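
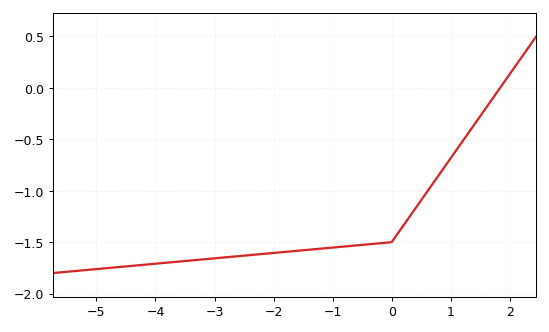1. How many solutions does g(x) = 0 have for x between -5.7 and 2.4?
1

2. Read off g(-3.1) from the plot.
-1.66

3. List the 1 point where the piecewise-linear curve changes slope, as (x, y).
(0, -1.5)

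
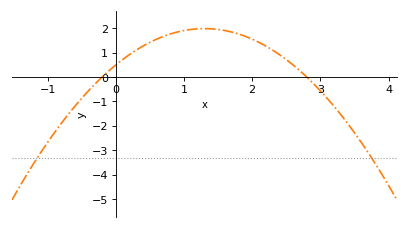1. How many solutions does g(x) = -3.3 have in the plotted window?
2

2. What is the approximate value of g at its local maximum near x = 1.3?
1.98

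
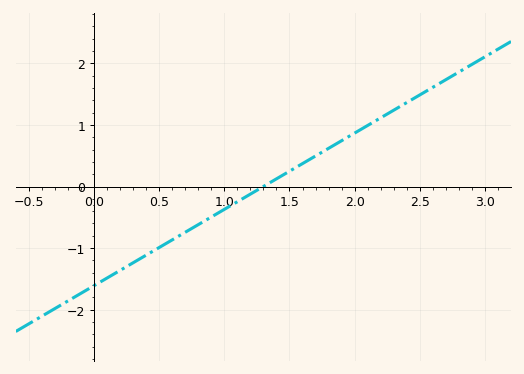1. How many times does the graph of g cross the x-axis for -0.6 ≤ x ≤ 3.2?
1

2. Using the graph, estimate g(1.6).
0.372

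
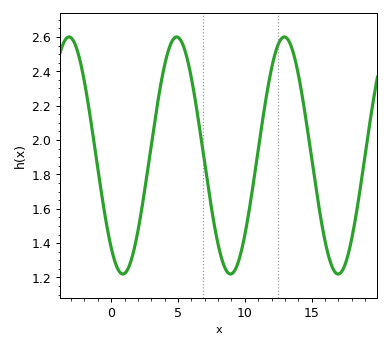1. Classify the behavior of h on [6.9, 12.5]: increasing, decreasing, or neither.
neither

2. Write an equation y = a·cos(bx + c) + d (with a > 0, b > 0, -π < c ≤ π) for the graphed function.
y = 0.69cos(0.78x + 2.5) + 1.91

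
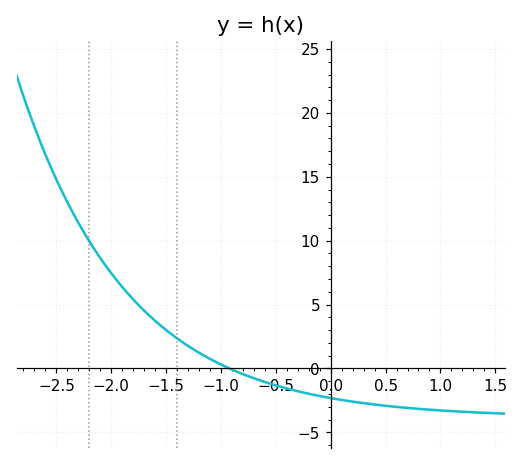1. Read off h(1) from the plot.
-3.29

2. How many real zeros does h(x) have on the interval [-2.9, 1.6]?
1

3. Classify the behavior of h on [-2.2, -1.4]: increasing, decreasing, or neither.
decreasing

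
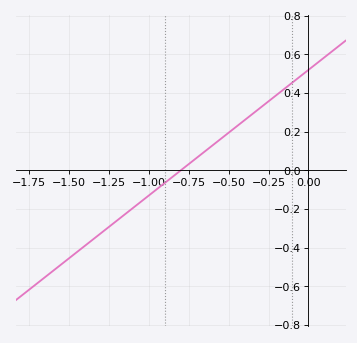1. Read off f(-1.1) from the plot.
-0.195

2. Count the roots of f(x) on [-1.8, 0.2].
1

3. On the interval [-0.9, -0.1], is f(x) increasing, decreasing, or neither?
increasing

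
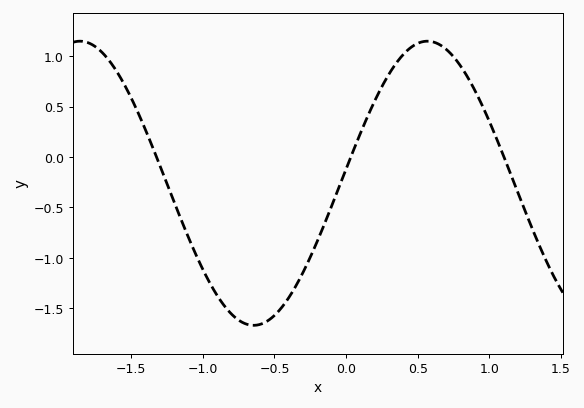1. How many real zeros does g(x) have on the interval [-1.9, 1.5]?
3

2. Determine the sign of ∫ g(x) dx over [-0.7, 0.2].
negative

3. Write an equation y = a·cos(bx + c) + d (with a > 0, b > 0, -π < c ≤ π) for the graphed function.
y = 1.41cos(2.59x - 1.47) - 0.26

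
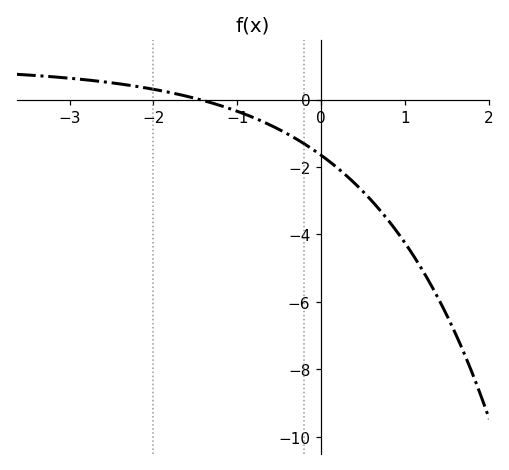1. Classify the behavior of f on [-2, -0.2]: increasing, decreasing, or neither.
decreasing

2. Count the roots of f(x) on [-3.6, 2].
1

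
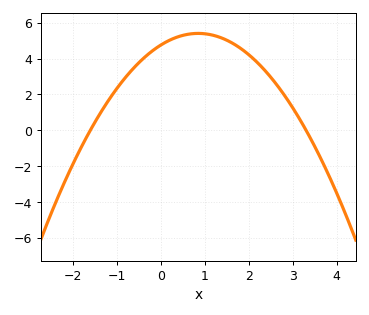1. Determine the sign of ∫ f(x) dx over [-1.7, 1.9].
positive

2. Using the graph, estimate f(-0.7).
3.2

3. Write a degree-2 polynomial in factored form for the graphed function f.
y = -0.9(x + 1.6)(x - 3.3)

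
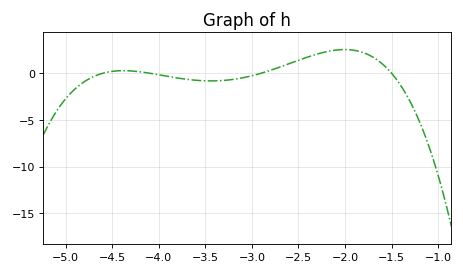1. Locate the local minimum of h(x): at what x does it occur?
-3.44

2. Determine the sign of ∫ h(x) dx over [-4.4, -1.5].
positive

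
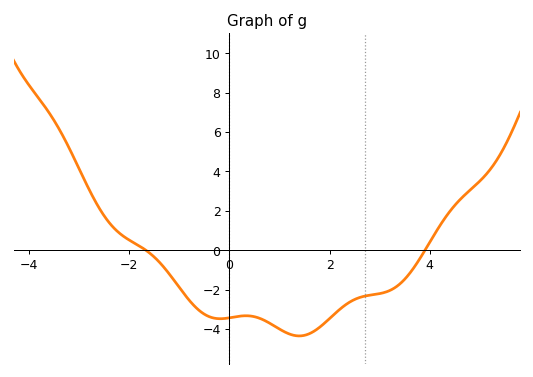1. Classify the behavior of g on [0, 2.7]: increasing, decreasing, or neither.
neither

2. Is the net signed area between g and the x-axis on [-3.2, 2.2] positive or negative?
negative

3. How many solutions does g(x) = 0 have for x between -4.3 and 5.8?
2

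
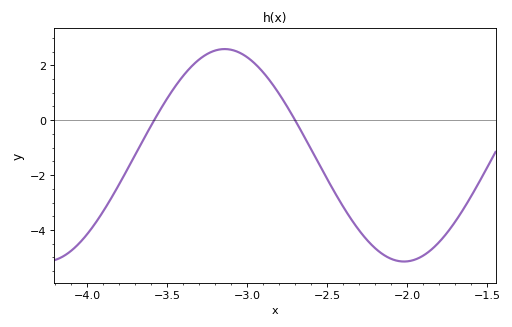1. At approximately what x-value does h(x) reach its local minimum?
-2.02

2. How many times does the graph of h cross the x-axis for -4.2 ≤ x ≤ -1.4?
2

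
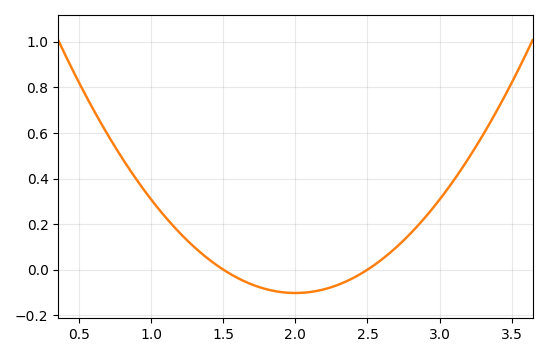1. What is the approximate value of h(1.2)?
0.16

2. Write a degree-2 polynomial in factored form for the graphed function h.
y = 0.41(x - 1.5)(x - 2.5)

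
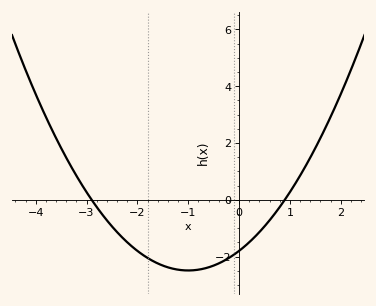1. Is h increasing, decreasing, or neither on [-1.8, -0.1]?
neither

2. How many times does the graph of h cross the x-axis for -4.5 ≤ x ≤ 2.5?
2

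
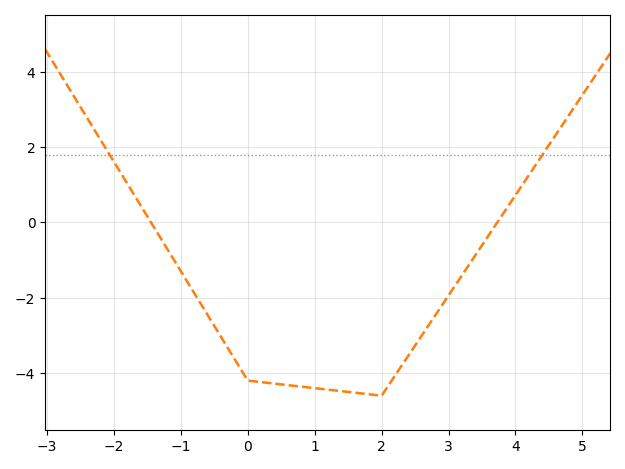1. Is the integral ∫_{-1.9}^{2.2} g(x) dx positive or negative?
negative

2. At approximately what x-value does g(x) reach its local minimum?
2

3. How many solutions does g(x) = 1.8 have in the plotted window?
2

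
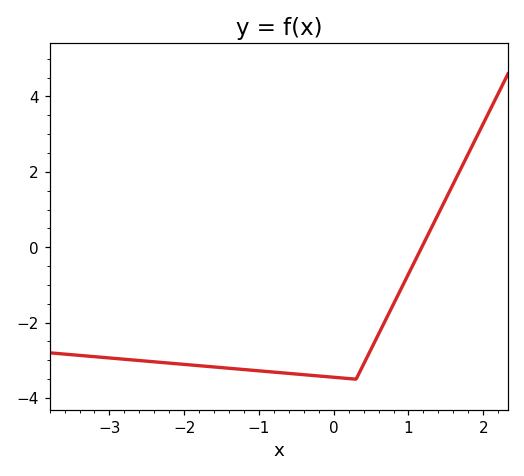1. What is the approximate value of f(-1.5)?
-3.19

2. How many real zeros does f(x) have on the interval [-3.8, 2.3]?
1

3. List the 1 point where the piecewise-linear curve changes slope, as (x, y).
(0.3, -3.5)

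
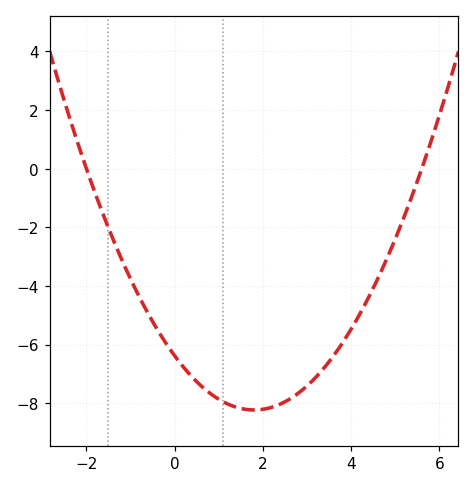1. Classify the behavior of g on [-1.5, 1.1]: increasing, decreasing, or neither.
decreasing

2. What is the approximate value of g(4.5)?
-4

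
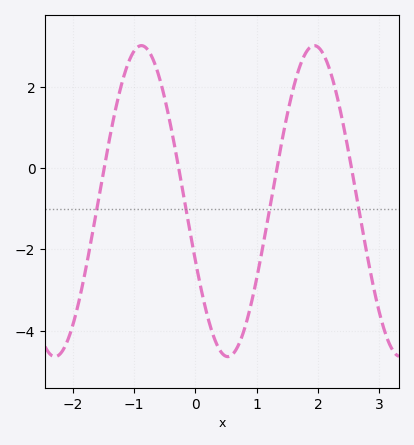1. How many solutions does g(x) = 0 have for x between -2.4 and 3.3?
4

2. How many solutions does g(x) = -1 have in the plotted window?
4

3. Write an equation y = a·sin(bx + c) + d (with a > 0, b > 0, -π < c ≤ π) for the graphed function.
y = 3.83sin(2.23x - 2.75) - 0.81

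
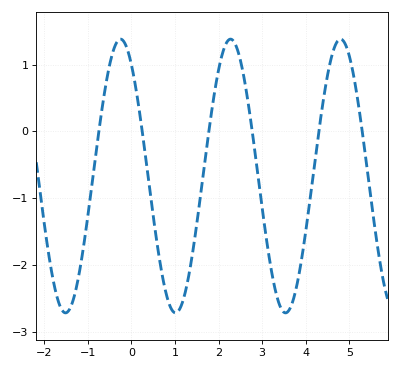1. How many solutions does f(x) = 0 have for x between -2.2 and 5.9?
6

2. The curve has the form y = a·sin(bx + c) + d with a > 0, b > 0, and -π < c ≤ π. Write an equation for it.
y = 2.05sin(2.49x + 2.19) - 0.67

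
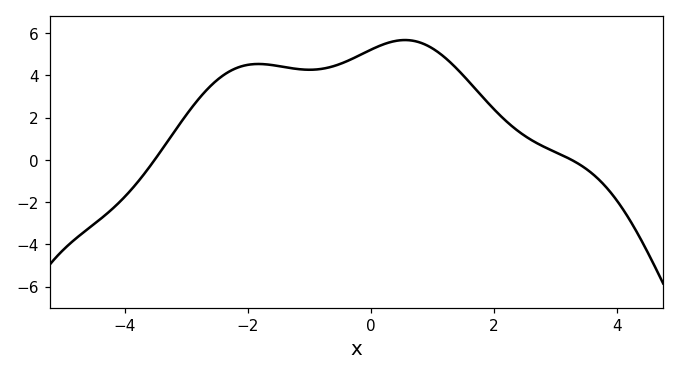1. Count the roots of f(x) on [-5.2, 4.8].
2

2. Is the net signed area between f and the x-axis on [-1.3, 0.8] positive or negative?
positive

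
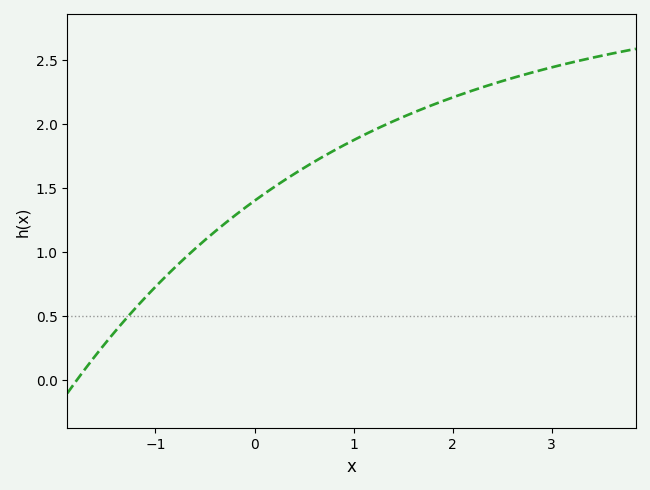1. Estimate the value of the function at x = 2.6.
2.35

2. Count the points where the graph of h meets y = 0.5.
1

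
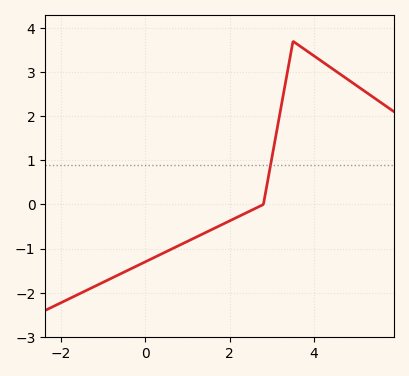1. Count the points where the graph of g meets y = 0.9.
1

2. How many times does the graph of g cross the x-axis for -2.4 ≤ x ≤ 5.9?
1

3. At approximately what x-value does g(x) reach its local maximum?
3.5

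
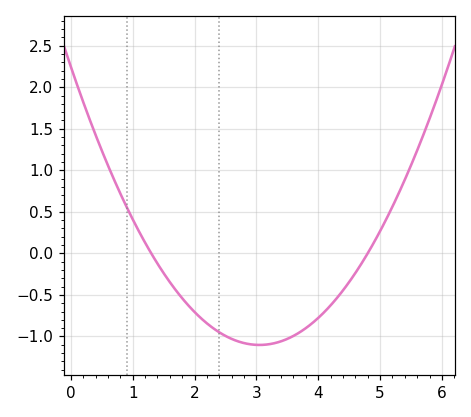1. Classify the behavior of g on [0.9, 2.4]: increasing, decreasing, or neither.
decreasing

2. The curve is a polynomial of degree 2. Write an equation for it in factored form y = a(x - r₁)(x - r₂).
y = 0.36(x - 1.3)(x - 4.8)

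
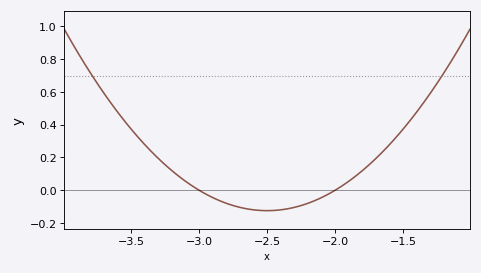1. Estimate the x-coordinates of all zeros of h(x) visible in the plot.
-3, -2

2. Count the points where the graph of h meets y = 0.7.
2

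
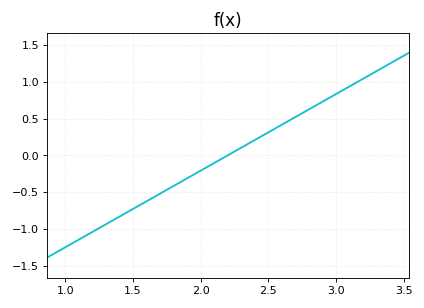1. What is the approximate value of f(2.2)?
0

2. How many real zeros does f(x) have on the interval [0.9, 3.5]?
1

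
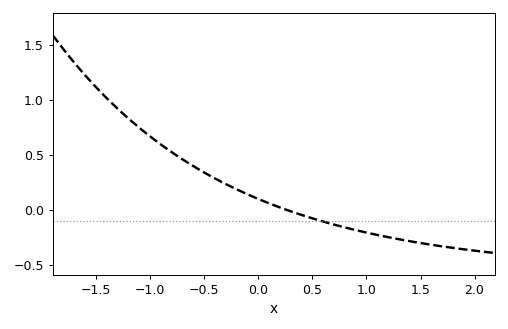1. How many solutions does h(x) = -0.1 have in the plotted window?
1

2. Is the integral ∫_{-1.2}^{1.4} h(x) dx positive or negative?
positive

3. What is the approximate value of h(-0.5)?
0.35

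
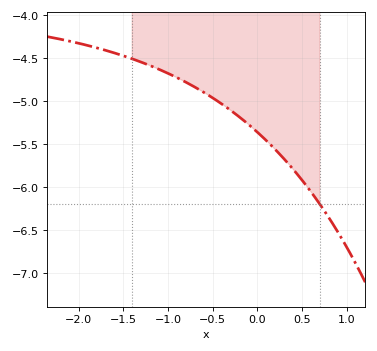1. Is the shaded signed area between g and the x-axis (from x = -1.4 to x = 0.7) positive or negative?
negative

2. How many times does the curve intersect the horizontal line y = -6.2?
1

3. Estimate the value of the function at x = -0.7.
-4.84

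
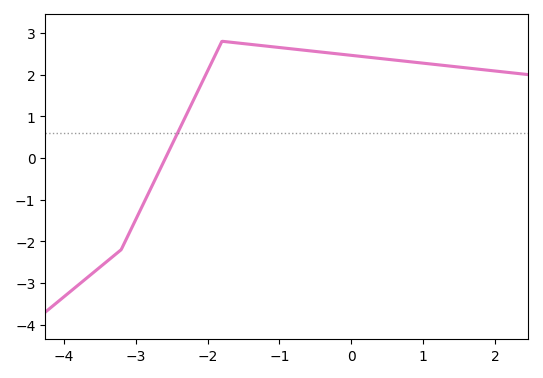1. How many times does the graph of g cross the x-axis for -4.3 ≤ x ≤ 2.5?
1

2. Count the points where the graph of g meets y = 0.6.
1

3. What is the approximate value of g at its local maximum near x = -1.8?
2.8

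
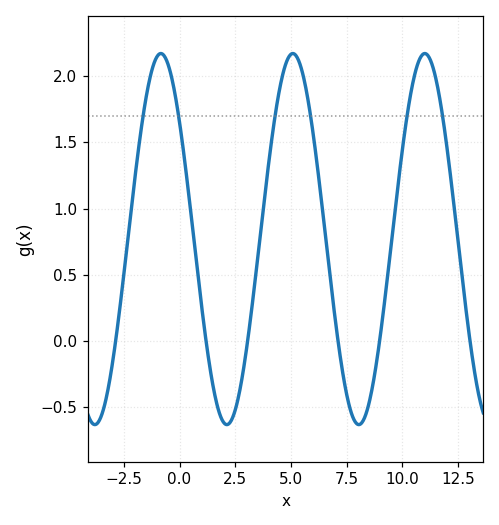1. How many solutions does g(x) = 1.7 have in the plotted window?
6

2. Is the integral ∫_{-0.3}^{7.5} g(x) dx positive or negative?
positive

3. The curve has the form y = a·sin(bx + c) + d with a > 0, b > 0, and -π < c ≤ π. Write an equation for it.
y = 1.4sin(1.06x + 2.46) + 0.77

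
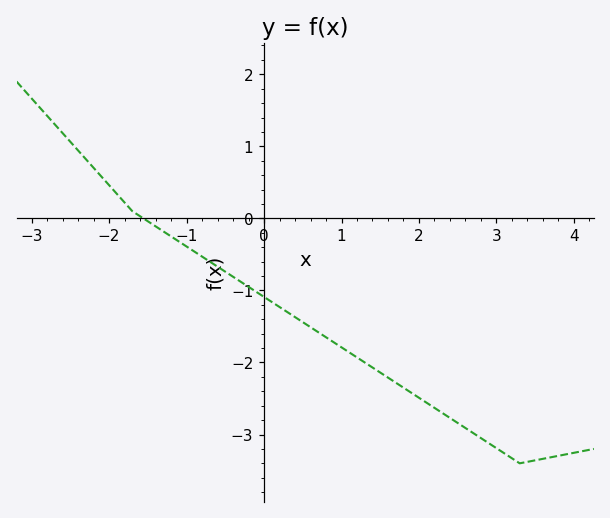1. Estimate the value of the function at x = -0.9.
-0.5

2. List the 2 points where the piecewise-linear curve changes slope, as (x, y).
(-1.7, 0.1); (3.3, -3.4)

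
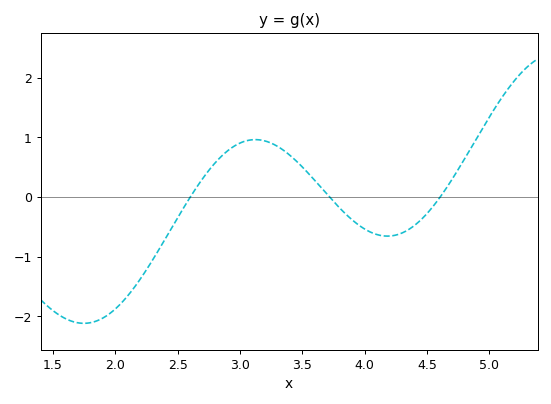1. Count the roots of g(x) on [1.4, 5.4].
3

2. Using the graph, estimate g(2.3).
-1.05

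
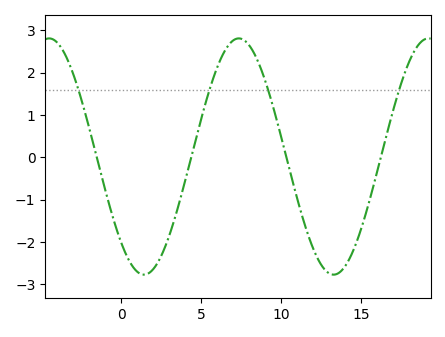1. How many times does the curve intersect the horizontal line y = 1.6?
4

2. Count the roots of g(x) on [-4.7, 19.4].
4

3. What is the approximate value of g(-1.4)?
-0.172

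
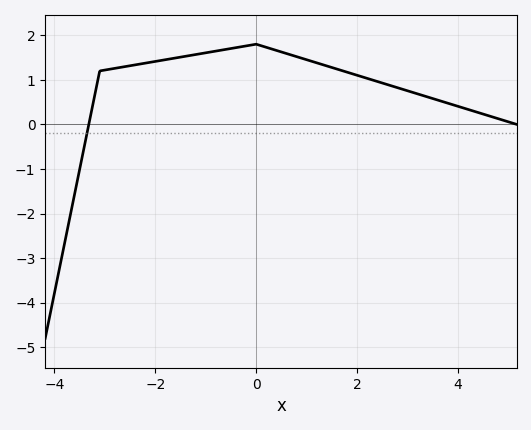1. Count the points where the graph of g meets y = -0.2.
1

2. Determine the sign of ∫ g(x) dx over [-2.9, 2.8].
positive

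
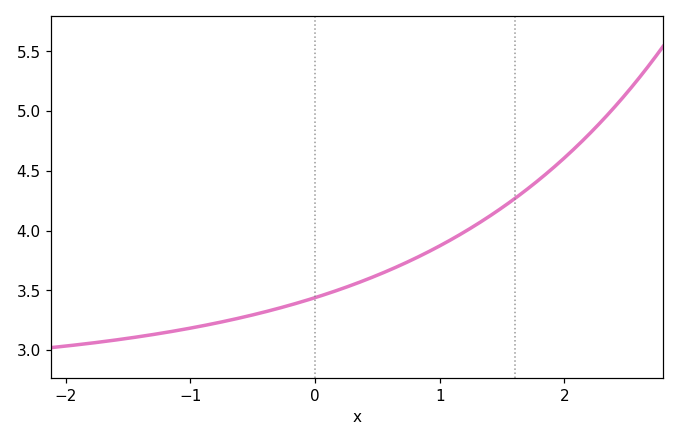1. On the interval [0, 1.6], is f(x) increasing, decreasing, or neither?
increasing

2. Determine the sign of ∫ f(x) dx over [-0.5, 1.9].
positive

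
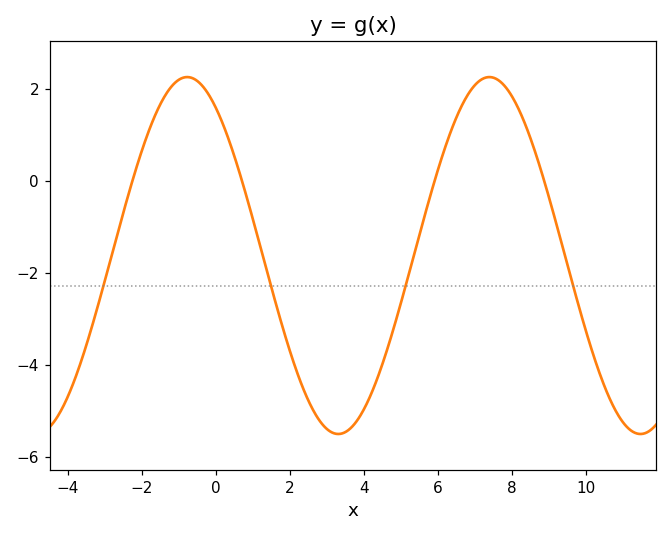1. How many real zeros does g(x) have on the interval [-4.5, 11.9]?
4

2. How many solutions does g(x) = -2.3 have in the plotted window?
4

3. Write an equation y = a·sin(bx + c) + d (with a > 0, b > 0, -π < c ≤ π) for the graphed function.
y = 3.88sin(0.77x + 2.17) - 1.63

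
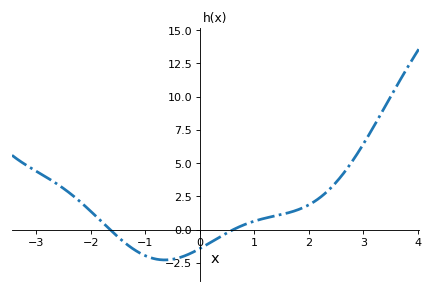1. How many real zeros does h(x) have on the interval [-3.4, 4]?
2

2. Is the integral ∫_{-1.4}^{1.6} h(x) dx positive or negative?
negative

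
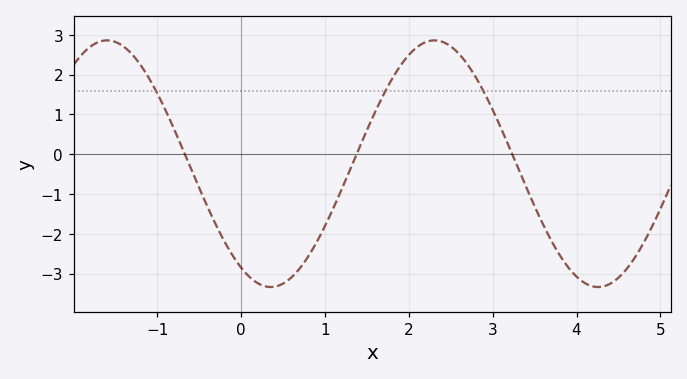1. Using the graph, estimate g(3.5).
-1.31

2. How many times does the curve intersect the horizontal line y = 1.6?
3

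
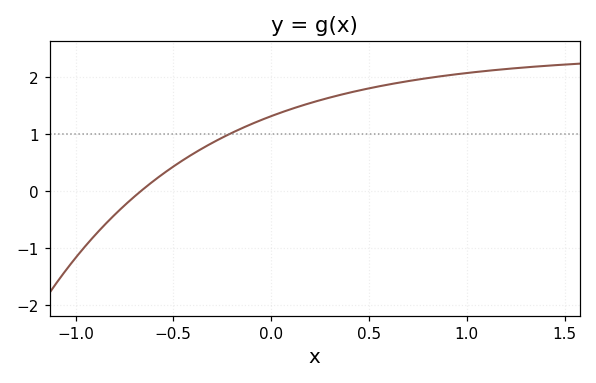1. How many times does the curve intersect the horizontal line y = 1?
1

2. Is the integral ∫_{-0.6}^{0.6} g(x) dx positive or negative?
positive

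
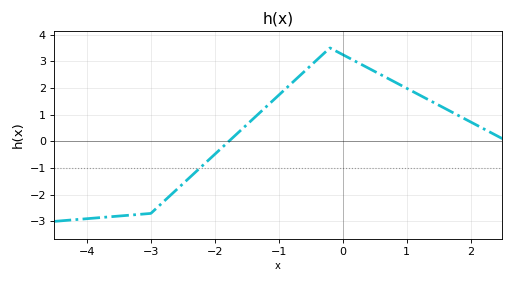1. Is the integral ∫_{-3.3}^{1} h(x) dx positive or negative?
positive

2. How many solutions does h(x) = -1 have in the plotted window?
1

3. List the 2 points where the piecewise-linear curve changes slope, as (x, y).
(-3, -2.7); (-0.2, 3.5)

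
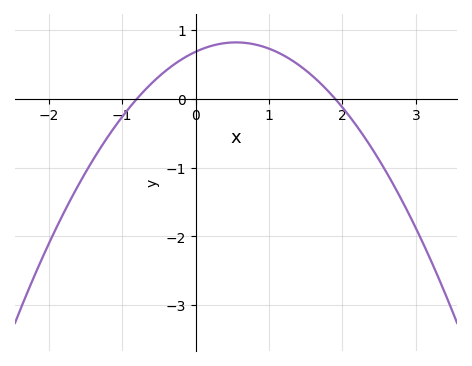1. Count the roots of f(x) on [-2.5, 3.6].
2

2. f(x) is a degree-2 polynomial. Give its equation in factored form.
y = -0.45(x + 0.8)(x - 1.9)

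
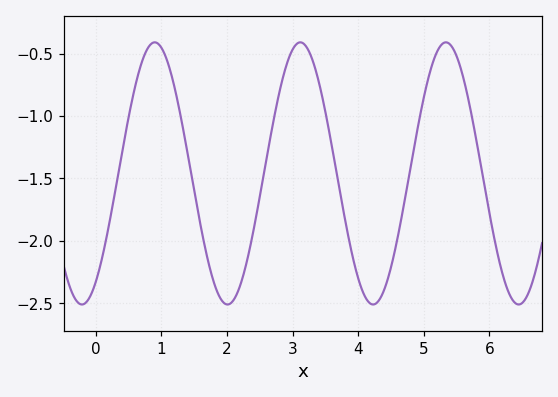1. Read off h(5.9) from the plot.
-1.48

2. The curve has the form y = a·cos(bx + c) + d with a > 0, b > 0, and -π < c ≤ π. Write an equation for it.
y = 1.05cos(2.83x - 2.54) - 1.46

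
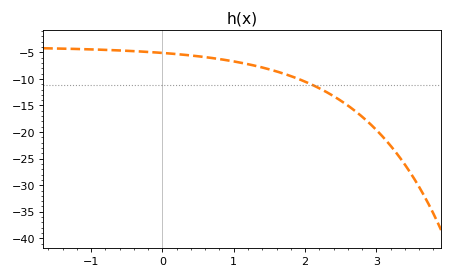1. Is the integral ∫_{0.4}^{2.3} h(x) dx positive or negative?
negative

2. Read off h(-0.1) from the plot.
-5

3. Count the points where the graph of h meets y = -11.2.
1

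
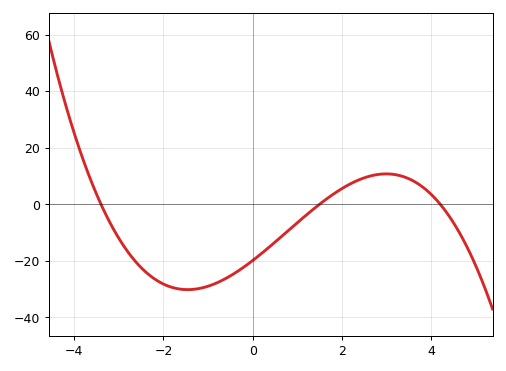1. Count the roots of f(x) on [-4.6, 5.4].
3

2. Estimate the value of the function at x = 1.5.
0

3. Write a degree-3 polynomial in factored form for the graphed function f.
y = -0.93(x + 3.4)(x - 1.5)(x - 4.2)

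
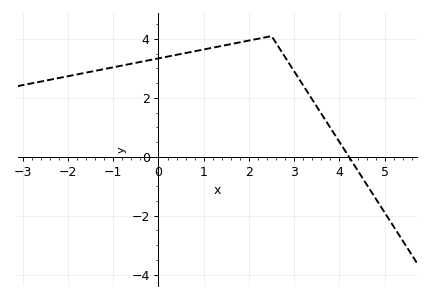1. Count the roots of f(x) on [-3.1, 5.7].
1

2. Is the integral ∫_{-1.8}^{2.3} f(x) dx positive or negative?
positive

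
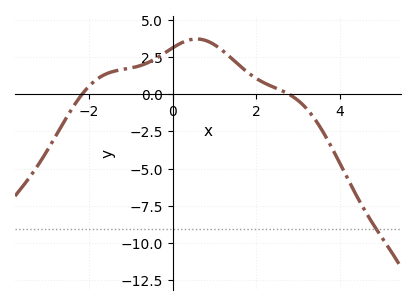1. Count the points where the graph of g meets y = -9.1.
1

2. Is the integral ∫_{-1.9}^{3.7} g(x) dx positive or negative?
positive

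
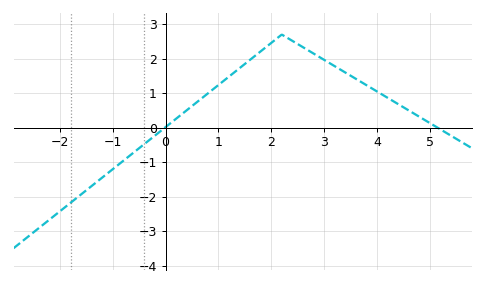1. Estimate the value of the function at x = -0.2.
-0.229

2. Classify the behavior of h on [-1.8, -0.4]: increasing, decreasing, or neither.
increasing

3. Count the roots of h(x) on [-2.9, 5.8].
2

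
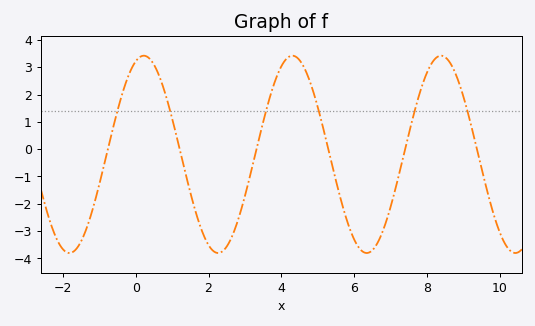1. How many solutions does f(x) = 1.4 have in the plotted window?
6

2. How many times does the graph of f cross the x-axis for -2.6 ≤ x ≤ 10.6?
6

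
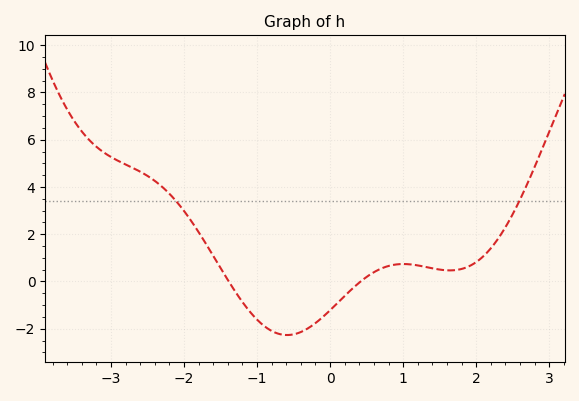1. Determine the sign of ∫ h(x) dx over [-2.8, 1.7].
positive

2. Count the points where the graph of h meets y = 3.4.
2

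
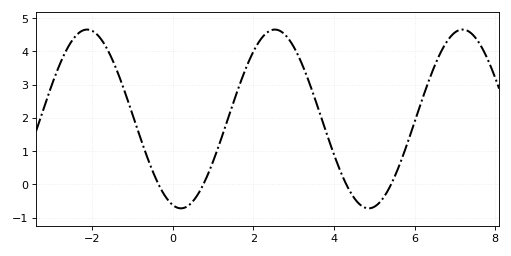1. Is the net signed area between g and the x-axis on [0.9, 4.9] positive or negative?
positive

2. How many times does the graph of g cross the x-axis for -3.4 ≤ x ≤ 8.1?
4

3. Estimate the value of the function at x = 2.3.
4.5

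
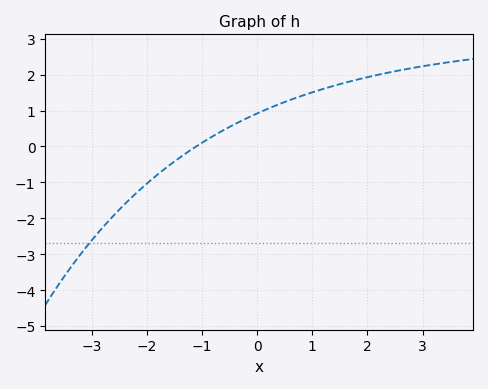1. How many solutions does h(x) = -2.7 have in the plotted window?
1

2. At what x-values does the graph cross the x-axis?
-1.11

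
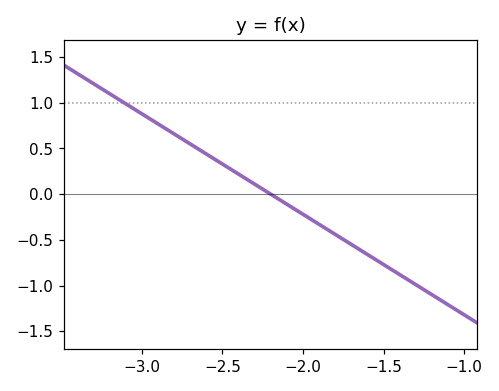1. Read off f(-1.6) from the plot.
-0.66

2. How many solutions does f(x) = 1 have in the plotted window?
1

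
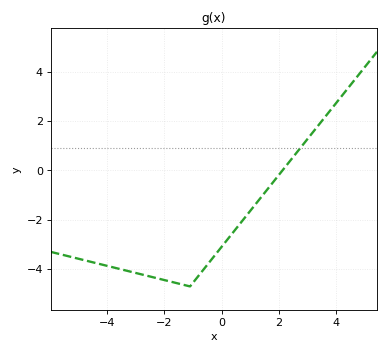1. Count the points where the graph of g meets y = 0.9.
1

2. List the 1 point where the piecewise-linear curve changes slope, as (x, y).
(-1.1, -4.7)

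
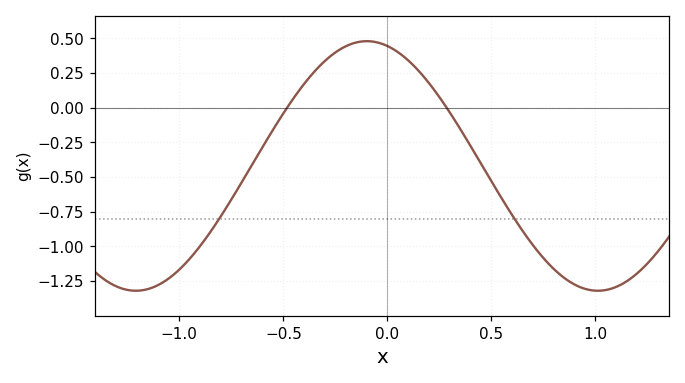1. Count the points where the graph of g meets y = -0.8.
2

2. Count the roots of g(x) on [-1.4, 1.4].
2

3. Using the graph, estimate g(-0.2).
0.45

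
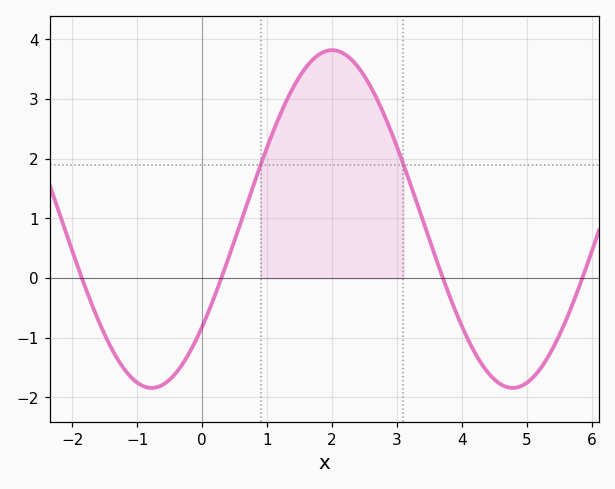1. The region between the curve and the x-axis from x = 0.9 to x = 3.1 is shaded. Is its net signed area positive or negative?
positive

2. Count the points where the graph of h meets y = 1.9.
2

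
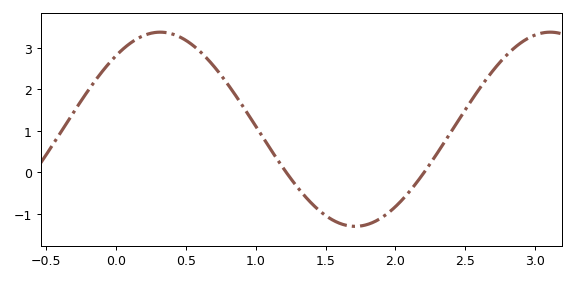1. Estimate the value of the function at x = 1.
1.11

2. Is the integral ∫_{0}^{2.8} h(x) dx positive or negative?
positive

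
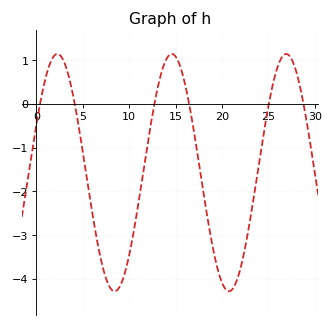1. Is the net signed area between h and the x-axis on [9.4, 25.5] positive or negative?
negative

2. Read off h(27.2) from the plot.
1.11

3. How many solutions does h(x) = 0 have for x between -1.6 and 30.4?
6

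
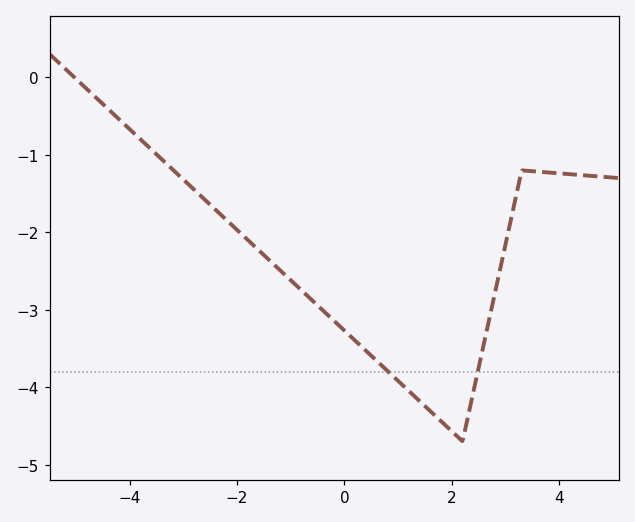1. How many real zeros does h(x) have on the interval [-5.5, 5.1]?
1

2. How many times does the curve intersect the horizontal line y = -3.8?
2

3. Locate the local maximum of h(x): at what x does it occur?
3.3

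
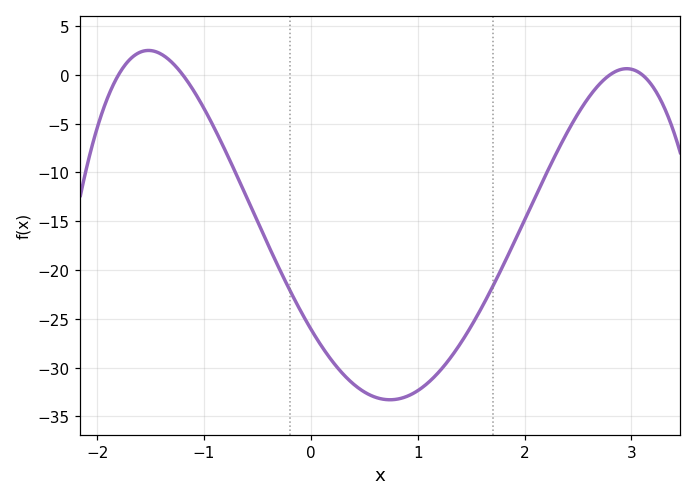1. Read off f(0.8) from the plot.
-33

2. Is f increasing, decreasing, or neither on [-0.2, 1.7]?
neither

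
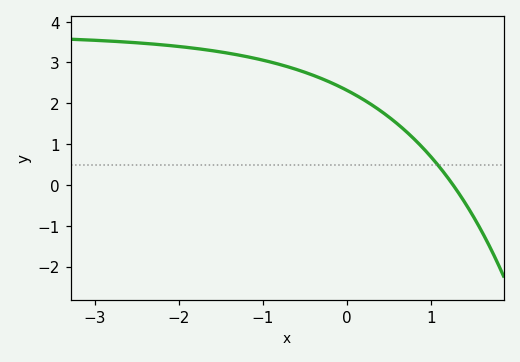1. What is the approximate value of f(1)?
0.7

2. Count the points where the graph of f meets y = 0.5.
1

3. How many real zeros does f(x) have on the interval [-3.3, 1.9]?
1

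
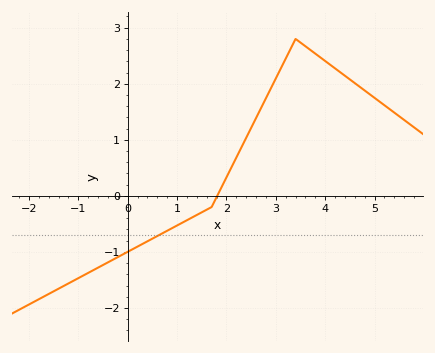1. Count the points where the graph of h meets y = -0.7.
1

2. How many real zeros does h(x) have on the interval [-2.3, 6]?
1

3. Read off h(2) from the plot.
0.329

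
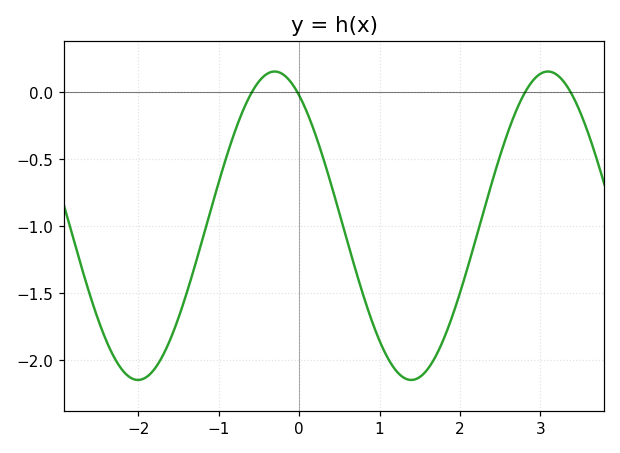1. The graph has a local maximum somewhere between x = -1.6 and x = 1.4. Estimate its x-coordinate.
-0.3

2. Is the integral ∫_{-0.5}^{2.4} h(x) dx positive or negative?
negative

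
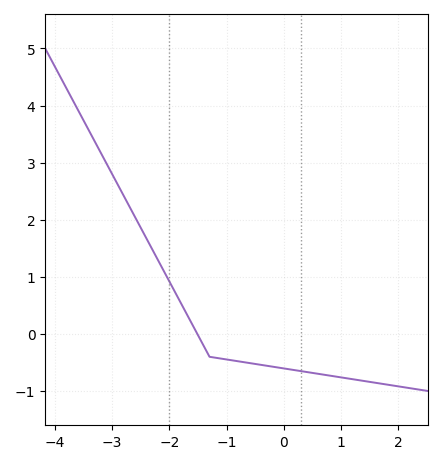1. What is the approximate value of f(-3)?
2.8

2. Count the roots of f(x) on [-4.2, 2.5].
1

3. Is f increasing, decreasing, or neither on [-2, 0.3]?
decreasing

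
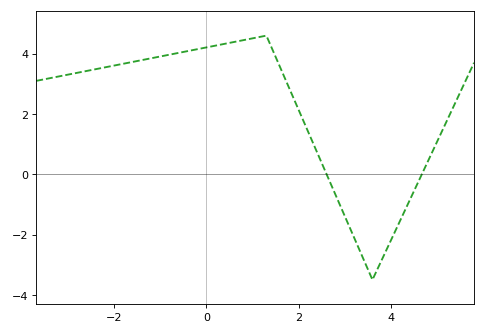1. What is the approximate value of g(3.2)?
-2.09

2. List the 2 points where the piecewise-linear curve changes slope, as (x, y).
(1.3, 4.6); (3.6, -3.5)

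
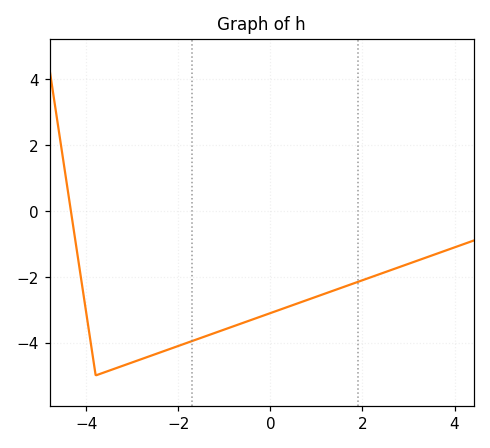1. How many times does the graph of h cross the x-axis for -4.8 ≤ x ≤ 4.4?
1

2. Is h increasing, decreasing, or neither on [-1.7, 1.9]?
increasing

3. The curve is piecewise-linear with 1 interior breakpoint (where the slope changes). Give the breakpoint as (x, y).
(-3.8, -5)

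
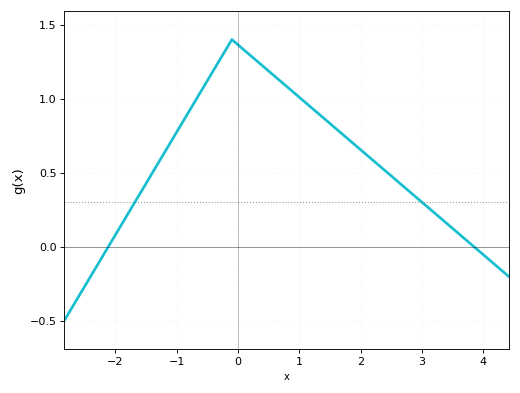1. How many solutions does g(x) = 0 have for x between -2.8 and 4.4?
2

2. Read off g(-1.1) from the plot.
0.7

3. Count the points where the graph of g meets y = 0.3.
2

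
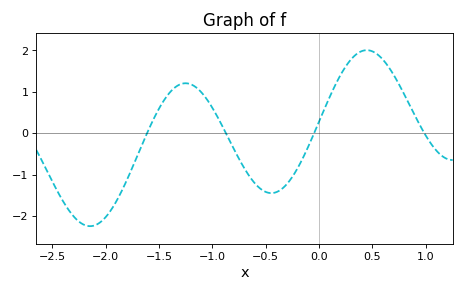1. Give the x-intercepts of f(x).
-1.6, -0.9, 0, 1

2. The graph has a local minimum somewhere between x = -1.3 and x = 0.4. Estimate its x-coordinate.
-0.4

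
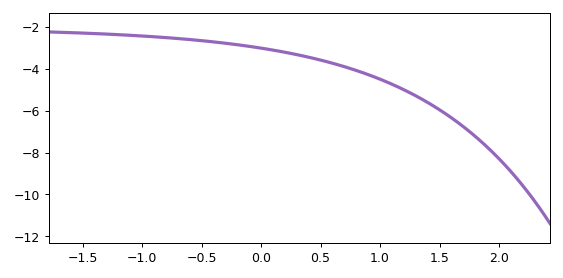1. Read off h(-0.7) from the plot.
-2.6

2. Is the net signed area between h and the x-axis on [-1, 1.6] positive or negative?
negative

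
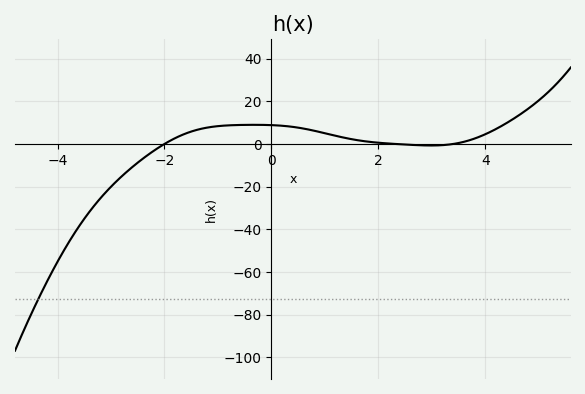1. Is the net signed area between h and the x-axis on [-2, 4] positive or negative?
positive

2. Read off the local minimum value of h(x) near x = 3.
0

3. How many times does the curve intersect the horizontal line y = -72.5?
1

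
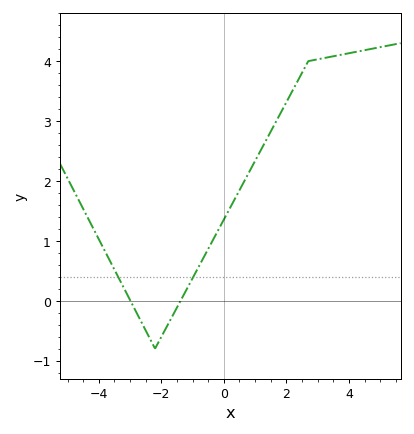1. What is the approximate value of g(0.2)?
1.6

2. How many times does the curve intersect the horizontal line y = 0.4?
2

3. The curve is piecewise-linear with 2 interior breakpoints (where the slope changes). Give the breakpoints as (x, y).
(-2.2, -0.8); (2.7, 4)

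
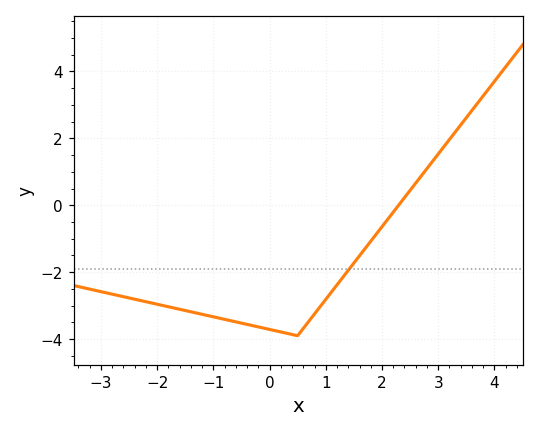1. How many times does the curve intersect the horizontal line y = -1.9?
1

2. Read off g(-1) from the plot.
-3.4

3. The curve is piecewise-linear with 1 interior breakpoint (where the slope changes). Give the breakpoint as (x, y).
(0.5, -3.9)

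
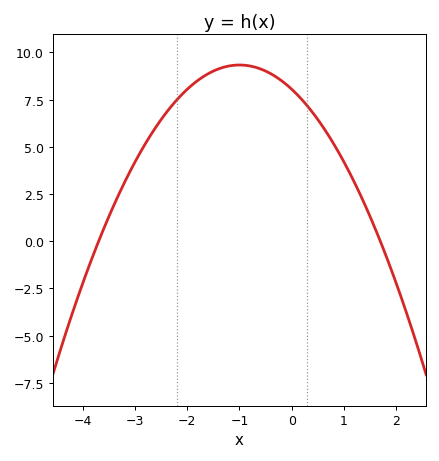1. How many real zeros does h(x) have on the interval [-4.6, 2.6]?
2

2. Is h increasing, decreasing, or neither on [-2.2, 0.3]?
neither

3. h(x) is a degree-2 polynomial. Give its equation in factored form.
y = -1.28(x + 3.7)(x - 1.7)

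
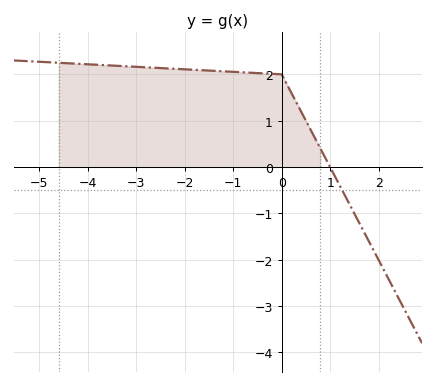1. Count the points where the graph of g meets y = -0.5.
1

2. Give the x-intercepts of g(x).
1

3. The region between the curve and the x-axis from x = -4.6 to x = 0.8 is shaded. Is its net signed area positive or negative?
positive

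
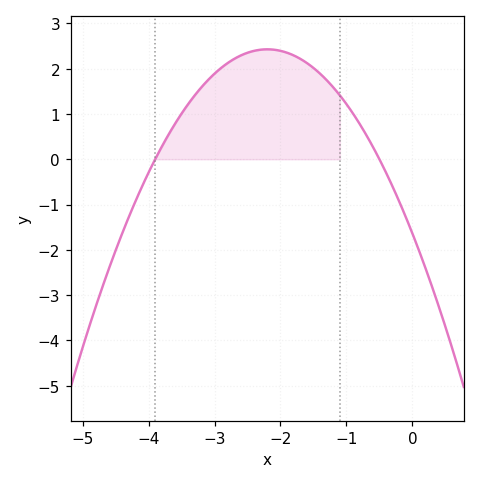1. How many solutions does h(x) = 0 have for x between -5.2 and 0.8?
2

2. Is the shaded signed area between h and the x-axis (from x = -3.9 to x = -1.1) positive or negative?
positive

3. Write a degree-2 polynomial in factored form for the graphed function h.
y = -0.84(x + 3.9)(x + 0.5)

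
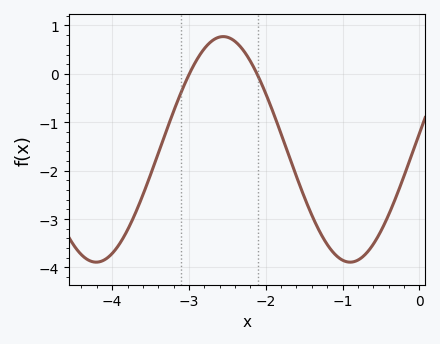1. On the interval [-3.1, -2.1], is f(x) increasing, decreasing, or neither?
neither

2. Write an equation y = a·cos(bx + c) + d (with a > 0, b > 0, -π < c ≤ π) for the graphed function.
y = 2.33cos(1.9x - 1.4) - 1.56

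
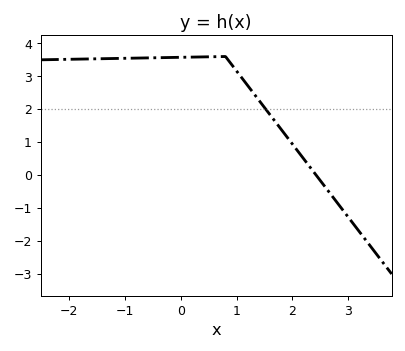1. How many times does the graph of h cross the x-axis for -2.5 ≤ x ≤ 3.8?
1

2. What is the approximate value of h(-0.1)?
3.57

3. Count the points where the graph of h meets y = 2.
1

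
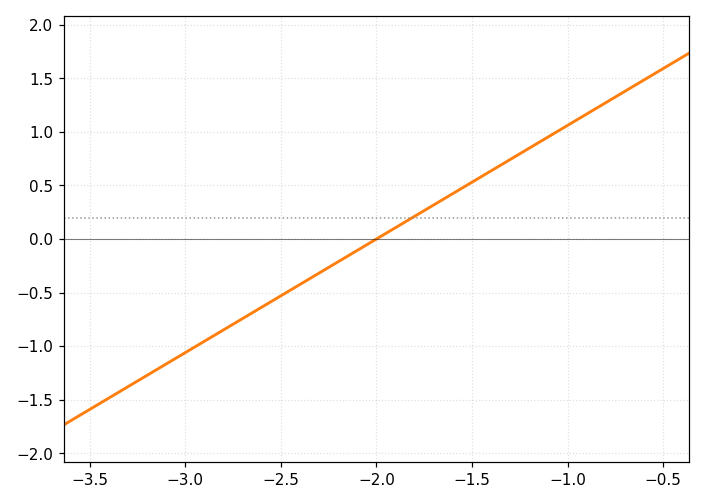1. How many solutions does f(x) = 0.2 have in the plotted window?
1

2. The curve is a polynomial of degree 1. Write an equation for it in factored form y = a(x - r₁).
y = 1.06(x + 2)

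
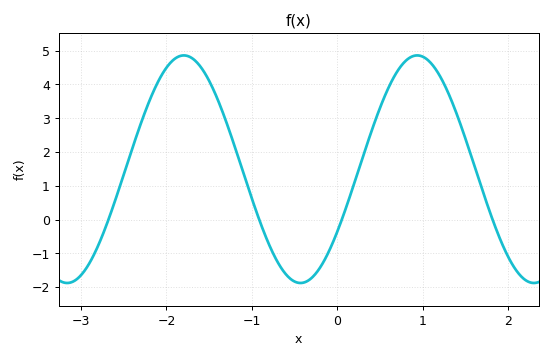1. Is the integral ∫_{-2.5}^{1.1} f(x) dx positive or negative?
positive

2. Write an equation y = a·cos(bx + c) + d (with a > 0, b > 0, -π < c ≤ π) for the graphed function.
y = 3.37cos(2.3x - 2.15) + 1.49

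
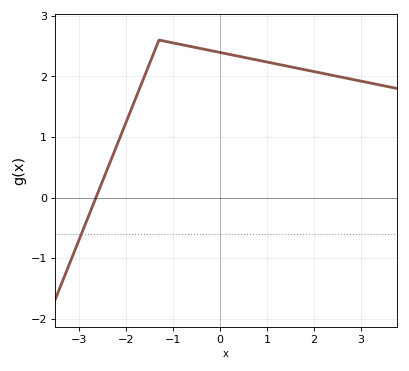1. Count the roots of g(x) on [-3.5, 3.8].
1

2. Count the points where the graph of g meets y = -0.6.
1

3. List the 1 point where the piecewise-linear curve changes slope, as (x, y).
(-1.3, 2.6)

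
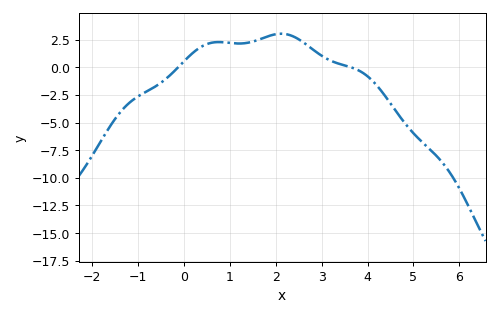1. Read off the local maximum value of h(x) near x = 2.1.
3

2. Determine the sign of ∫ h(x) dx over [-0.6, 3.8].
positive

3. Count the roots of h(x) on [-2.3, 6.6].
2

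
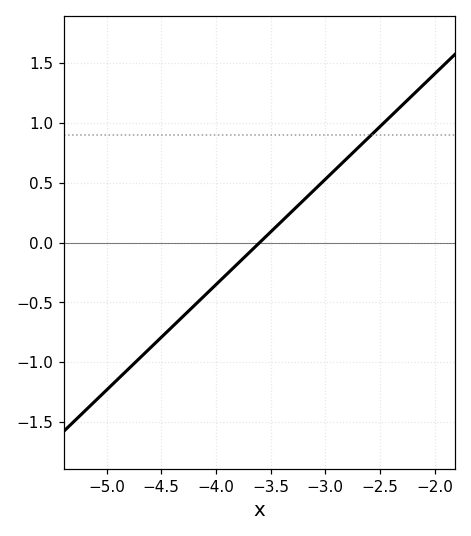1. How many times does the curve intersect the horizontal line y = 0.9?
1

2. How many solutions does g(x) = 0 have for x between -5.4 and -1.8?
1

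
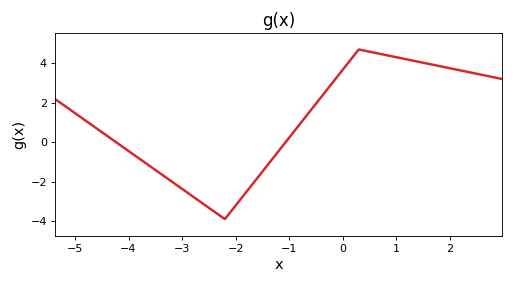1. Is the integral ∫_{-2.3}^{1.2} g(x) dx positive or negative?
positive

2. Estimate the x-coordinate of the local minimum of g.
-2.2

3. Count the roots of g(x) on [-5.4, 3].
2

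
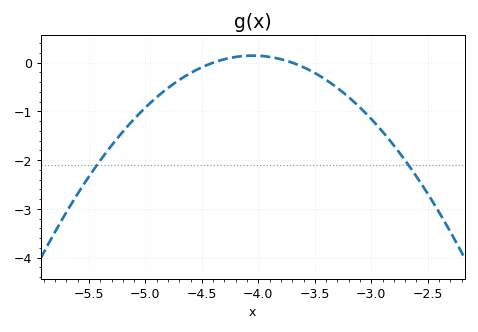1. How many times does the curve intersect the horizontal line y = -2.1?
2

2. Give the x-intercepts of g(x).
-4.4, -3.7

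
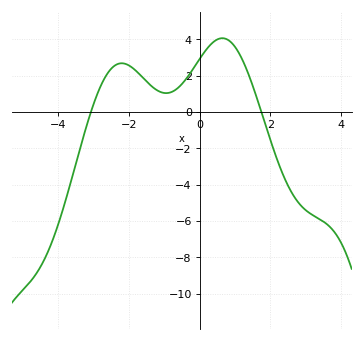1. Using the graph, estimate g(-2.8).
1.43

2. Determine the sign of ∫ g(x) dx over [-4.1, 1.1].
positive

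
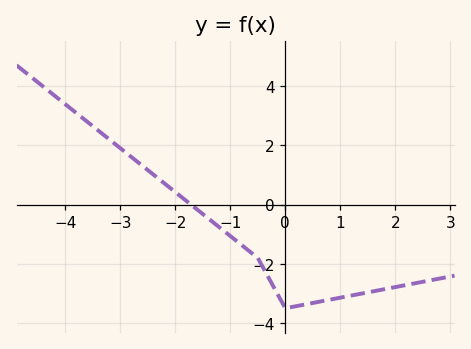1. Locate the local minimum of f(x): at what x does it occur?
0.003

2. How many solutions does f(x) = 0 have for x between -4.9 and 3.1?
1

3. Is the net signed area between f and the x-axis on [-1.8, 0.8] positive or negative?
negative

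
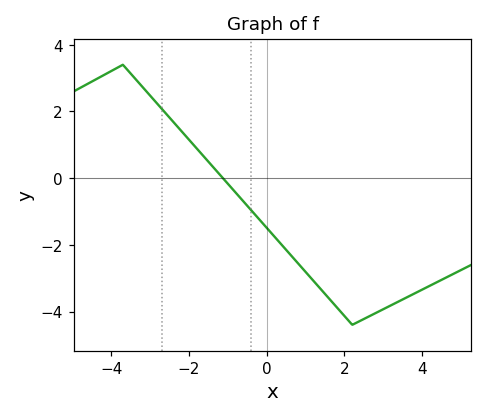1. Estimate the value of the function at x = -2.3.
1.55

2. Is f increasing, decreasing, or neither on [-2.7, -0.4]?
decreasing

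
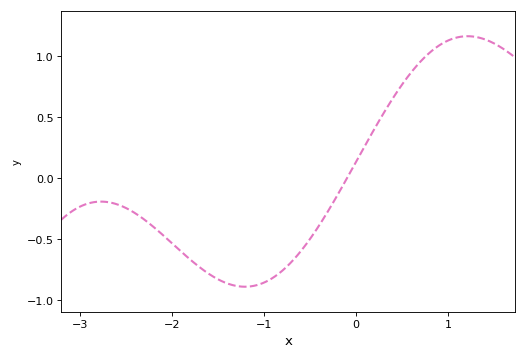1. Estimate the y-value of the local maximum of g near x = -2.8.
-0.2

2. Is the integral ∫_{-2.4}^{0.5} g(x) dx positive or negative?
negative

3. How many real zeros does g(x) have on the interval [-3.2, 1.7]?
1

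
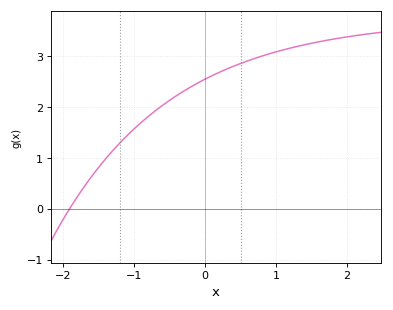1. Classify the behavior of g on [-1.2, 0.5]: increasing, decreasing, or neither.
increasing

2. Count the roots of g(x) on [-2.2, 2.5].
1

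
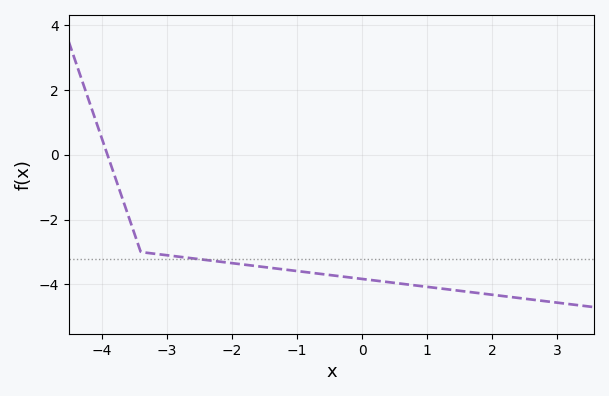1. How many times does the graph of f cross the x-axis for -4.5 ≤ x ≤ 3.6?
1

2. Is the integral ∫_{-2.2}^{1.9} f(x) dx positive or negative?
negative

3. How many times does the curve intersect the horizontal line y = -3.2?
1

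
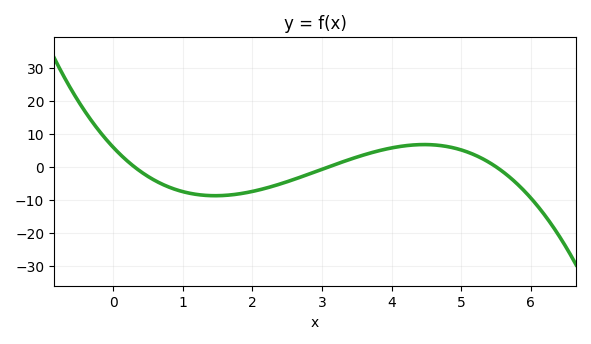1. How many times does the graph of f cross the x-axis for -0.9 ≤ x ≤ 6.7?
3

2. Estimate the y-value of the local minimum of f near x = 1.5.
-8.76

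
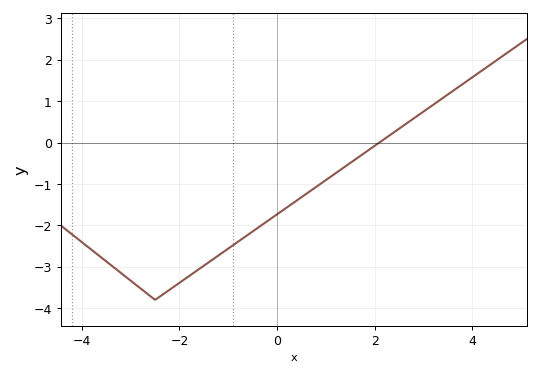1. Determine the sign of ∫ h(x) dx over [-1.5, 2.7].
negative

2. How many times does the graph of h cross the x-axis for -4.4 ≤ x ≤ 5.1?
1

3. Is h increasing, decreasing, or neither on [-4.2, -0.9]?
neither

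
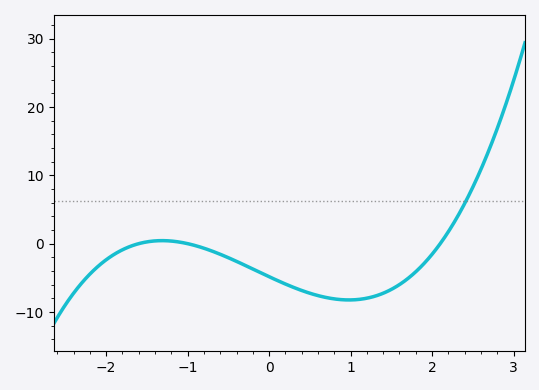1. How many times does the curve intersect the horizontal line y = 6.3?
1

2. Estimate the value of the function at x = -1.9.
-1.56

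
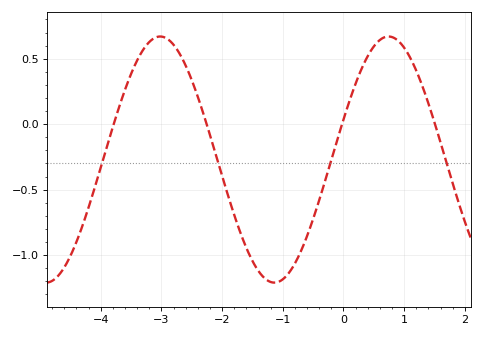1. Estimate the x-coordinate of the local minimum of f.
-1.1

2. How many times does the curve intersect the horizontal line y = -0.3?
4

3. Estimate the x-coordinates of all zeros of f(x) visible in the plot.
-3.8, -2.3, 0, 1.5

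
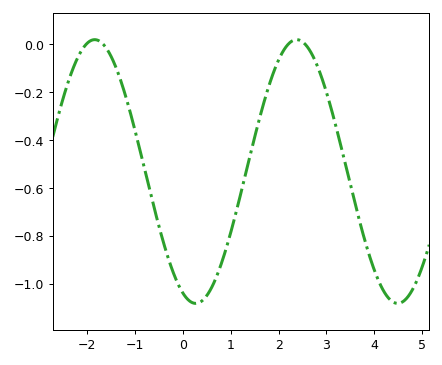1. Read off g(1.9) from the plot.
-0.114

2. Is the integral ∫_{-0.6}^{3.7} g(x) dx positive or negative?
negative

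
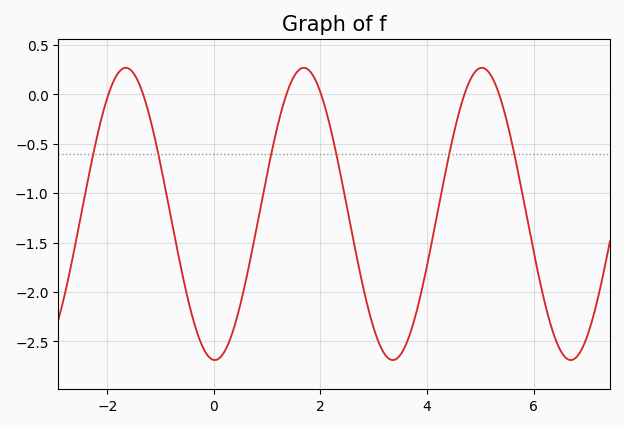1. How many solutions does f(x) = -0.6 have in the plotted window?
6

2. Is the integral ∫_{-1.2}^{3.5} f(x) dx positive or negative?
negative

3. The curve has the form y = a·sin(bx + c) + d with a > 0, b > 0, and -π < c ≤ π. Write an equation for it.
y = 1.48sin(1.9x - 1.6) - 1.21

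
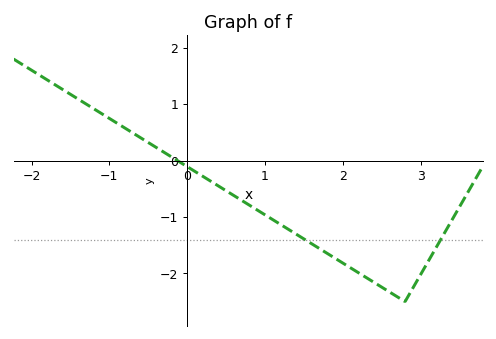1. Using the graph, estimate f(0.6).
-0.62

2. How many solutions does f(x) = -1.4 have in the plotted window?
2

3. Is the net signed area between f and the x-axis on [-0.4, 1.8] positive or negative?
negative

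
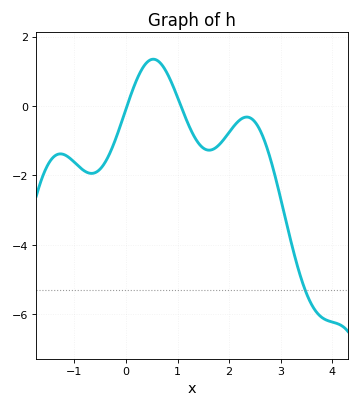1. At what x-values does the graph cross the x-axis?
0.019, 1.07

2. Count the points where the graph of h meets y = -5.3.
1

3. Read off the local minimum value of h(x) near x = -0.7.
-1.94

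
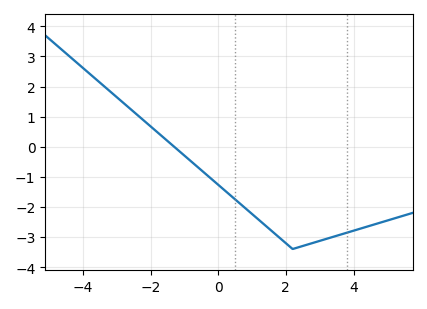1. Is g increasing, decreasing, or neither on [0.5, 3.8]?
neither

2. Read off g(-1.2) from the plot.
-0.1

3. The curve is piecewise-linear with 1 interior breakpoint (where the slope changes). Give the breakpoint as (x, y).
(2.2, -3.4)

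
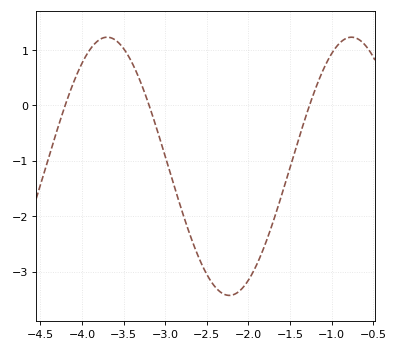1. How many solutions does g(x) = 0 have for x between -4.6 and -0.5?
3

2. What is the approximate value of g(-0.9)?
1.1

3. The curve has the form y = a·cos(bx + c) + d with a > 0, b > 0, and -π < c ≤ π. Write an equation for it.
y = 2.33cos(2.1x + 1.6) - 1.1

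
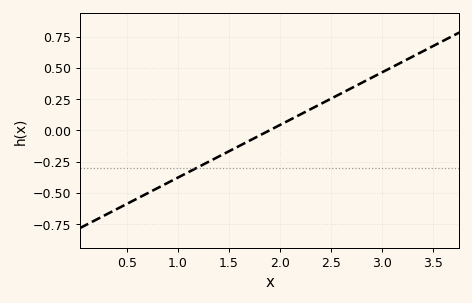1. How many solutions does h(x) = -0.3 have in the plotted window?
1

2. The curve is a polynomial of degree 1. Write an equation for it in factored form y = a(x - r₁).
y = 0.42(x - 1.9)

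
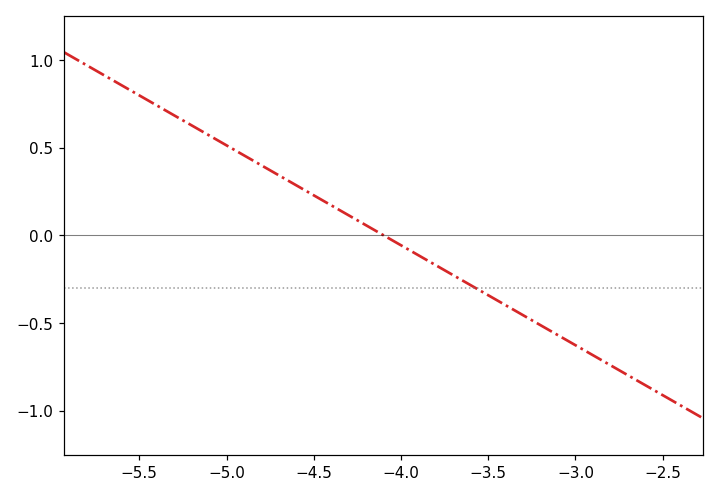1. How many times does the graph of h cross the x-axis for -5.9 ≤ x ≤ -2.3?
1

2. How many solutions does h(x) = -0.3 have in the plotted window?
1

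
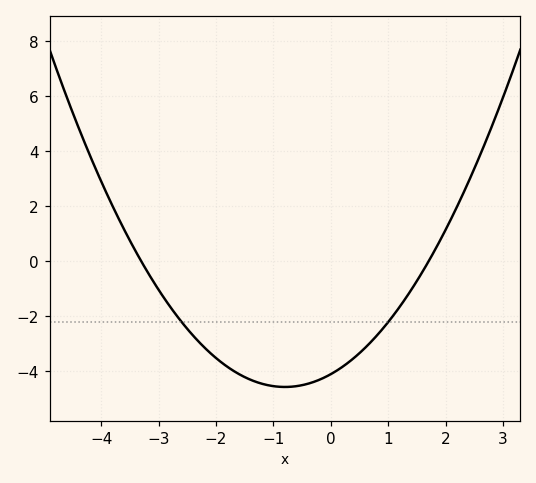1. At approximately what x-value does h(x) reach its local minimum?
-0.8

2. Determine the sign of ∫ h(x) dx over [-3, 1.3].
negative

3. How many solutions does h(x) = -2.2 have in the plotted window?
2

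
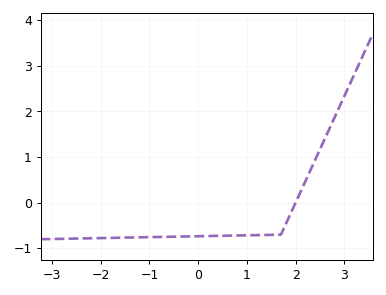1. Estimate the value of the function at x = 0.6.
-0.7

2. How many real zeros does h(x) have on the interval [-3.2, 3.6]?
1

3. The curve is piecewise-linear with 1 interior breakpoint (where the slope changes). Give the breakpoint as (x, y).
(1.7, -0.7)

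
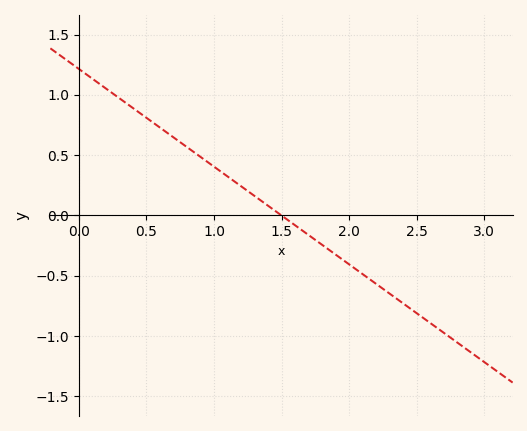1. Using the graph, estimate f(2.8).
-1.05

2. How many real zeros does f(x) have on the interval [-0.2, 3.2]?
1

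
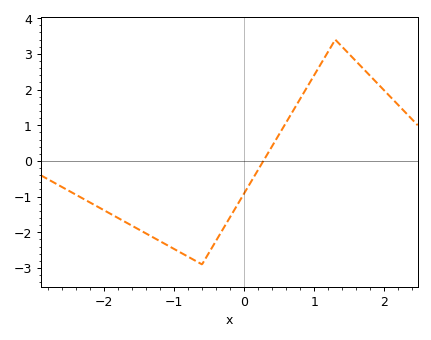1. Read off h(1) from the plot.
2.41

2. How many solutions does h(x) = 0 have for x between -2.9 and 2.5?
1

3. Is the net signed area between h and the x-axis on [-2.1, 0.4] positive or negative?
negative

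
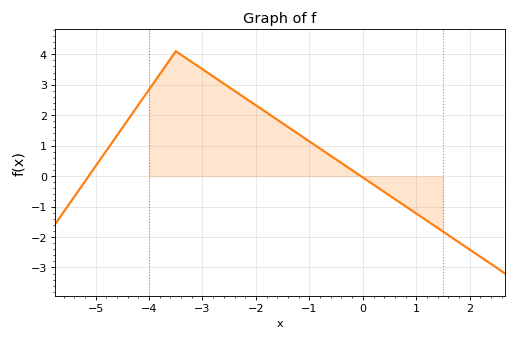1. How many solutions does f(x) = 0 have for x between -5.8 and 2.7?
2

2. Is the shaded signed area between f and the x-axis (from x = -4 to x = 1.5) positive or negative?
positive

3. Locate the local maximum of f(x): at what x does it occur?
-3.5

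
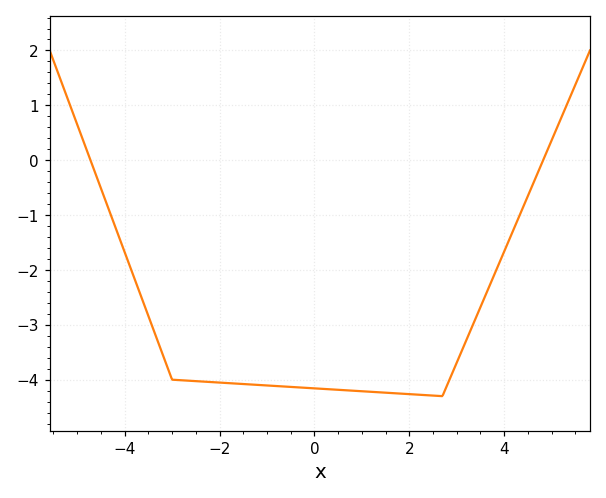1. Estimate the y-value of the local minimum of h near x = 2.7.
-4.3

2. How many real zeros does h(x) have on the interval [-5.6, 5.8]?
2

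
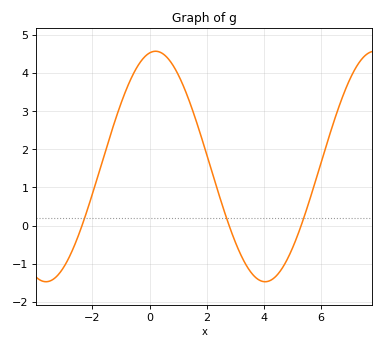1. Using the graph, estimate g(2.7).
0.176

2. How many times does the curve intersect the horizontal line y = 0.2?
3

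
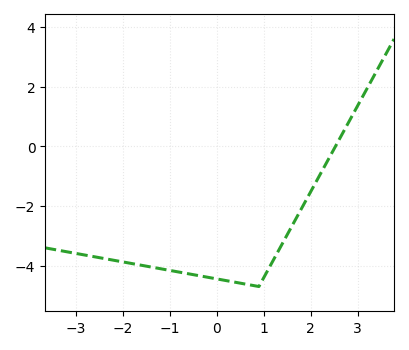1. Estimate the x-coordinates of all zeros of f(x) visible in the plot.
2.5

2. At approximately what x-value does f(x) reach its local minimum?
0.9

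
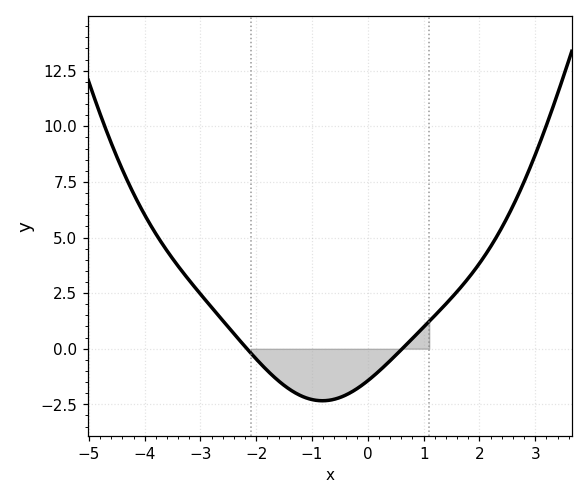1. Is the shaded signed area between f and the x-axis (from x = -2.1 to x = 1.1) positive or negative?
negative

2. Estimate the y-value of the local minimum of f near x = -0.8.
-2.4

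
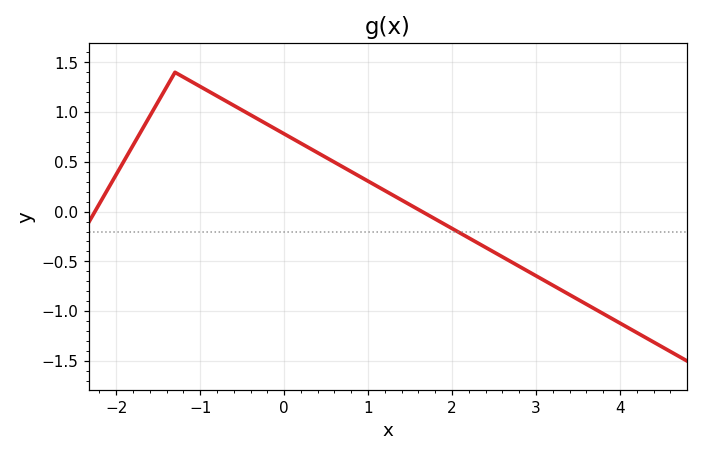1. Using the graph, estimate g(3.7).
-0.978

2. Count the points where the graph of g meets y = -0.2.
1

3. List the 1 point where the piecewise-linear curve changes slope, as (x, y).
(-1.3, 1.4)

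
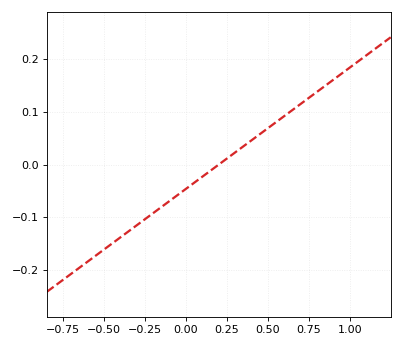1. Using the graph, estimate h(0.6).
0.09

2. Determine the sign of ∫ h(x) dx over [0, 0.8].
positive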